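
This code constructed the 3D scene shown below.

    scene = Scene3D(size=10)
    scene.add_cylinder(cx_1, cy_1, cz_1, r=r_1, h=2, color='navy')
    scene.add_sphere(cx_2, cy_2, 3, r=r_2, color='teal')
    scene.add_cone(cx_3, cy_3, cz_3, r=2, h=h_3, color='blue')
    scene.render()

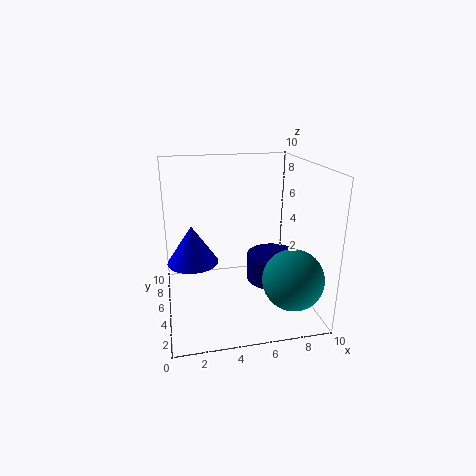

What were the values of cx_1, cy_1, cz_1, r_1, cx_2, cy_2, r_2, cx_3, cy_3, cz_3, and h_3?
cx_1 = 8
cy_1 = 6
cz_1 = 1
r_1 = 2
cx_2 = 8
cy_2 = 2
r_2 = 2
cx_3 = 2
cy_3 = 8
cz_3 = 2
h_3 = 3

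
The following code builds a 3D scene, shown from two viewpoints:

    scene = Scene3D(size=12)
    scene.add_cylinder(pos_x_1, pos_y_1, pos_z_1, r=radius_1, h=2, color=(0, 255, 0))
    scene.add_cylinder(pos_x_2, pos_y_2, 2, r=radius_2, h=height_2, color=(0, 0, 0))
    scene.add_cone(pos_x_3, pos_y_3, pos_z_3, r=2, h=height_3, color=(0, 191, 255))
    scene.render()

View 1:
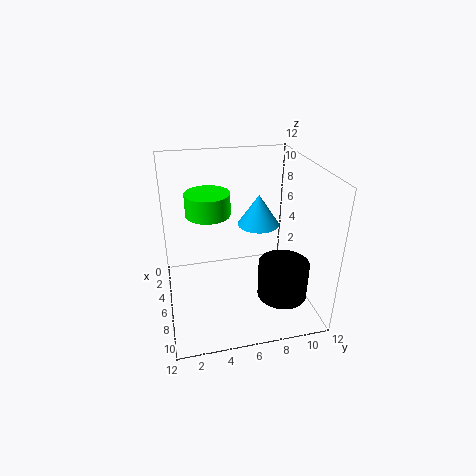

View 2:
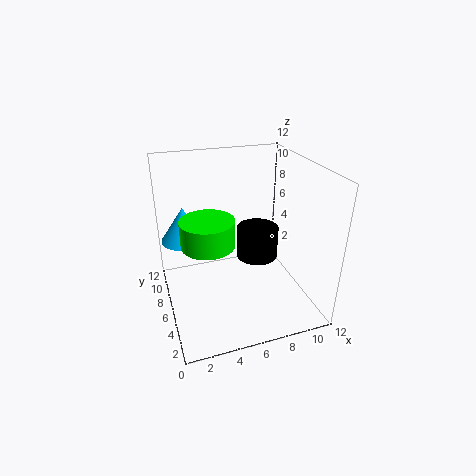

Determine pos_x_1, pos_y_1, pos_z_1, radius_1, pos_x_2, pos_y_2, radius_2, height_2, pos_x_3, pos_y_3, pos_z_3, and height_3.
pos_x_1 = 3
pos_y_1 = 4
pos_z_1 = 7
radius_1 = 2
pos_x_2 = 9
pos_y_2 = 9
radius_2 = 2
height_2 = 3
pos_x_3 = 2
pos_y_3 = 9
pos_z_3 = 5
height_3 = 3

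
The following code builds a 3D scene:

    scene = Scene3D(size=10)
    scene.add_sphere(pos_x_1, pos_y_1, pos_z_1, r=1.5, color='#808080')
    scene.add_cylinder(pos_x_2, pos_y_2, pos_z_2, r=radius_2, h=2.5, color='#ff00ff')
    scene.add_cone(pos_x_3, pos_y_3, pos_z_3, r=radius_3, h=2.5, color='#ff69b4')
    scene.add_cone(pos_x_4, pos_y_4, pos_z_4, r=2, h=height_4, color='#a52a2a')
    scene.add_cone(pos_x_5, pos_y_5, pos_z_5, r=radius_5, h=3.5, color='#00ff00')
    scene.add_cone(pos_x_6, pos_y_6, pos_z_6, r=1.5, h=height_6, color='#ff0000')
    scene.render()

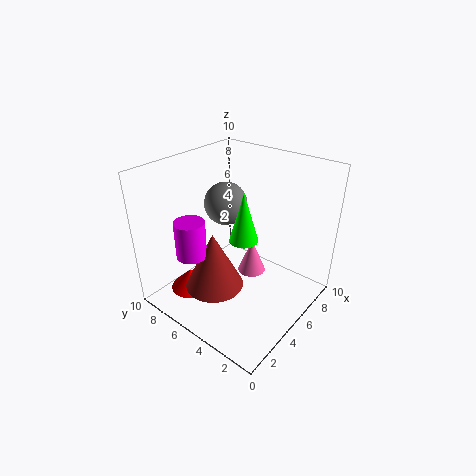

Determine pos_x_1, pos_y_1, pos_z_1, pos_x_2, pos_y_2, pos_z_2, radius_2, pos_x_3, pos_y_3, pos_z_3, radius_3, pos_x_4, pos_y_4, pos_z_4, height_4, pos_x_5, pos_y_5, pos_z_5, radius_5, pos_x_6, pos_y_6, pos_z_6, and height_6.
pos_x_1 = 5.5, pos_y_1 = 6.5, pos_z_1 = 7, pos_x_2 = 2, pos_y_2 = 6.5, pos_z_2 = 4.5, radius_2 = 1, pos_x_3 = 6, pos_y_3 = 4.5, pos_z_3 = 2, radius_3 = 1, pos_x_4 = 3, pos_y_4 = 5.5, pos_z_4 = 2, height_4 = 4, pos_x_5 = 5, pos_y_5 = 4.5, pos_z_5 = 5, radius_5 = 1, pos_x_6 = 3, pos_y_6 = 8, pos_z_6 = 0.5, height_6 = 1.5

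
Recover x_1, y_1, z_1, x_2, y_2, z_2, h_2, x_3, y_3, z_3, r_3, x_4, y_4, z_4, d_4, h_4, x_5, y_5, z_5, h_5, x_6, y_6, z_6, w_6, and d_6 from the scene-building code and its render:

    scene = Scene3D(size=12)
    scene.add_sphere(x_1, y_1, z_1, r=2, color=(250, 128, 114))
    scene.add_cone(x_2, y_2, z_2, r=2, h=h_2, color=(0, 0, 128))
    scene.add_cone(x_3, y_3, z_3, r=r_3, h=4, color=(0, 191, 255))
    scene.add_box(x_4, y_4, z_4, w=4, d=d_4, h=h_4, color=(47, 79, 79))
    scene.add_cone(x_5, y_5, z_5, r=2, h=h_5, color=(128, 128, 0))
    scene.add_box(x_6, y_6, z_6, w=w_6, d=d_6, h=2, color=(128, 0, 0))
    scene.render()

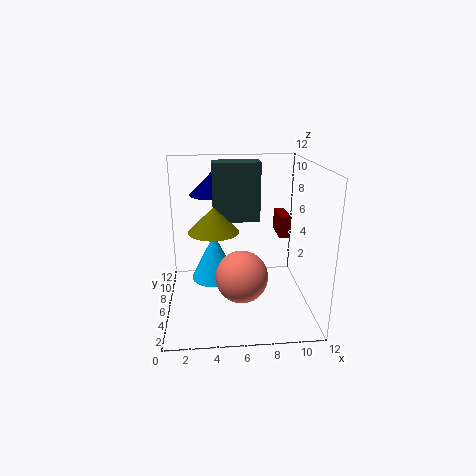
x_1 = 6
y_1 = 3
z_1 = 4
x_2 = 4
y_2 = 9
z_2 = 9
h_2 = 2
x_3 = 4
y_3 = 7
z_3 = 2
r_3 = 2
x_4 = 4
y_4 = 7
z_4 = 7
d_4 = 2
h_4 = 5
x_5 = 4
y_5 = 5
z_5 = 7
h_5 = 2
x_6 = 10
y_6 = 8
z_6 = 5
w_6 = 1
d_6 = 3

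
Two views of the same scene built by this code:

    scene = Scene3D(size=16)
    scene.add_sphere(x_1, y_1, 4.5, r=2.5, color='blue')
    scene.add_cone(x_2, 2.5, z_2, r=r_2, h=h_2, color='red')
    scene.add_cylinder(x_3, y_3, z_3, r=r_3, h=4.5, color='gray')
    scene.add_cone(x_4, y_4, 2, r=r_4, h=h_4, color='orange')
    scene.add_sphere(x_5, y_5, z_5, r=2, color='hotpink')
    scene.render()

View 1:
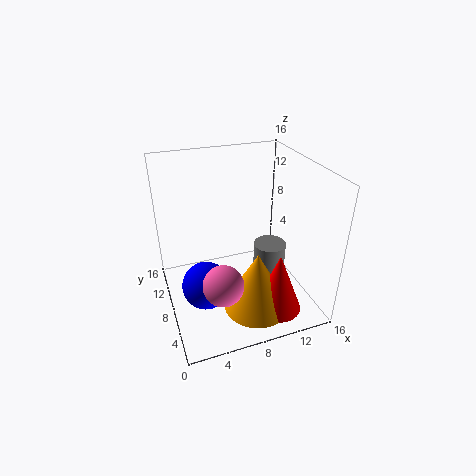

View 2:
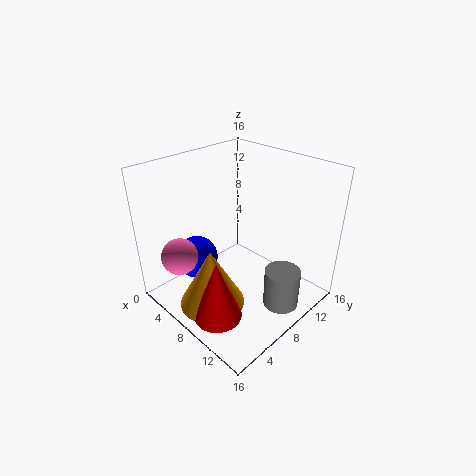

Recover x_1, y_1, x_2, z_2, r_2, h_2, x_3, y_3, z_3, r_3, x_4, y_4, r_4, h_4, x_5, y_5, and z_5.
x_1 = 3.5; y_1 = 5.5; x_2 = 10.5; z_2 = 2; r_2 = 2.5; h_2 = 6.5; x_3 = 13; y_3 = 10; z_3 = 0.5; r_3 = 2; x_4 = 8.5; y_4 = 3.5; r_4 = 3.5; h_4 = 6.5; x_5 = 4.5; y_5 = 2.5; z_5 = 6.5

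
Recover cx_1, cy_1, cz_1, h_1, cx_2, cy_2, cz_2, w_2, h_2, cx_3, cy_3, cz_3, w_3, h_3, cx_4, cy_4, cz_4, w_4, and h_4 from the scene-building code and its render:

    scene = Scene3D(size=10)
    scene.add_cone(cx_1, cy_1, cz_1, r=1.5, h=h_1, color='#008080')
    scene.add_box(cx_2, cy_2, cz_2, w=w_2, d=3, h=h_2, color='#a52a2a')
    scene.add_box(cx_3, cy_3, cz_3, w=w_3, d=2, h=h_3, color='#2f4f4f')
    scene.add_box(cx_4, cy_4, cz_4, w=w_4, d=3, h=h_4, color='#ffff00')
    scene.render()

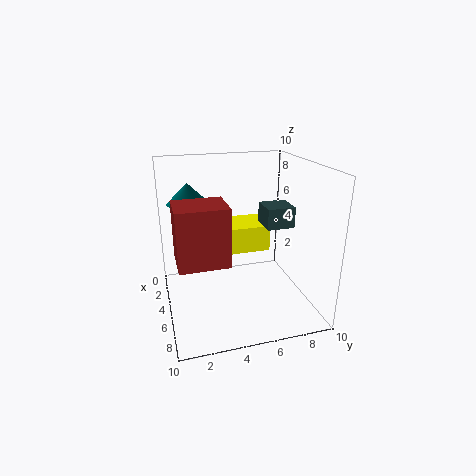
cx_1 = 2.5; cy_1 = 2; cz_1 = 7; h_1 = 1.5; cx_2 = 6.5; cy_2 = 0.5; cz_2 = 5; w_2 = 2.5; h_2 = 3.5; cx_3 = 3.5; cy_3 = 7; cz_3 = 5.5; w_3 = 2; h_3 = 1.5; cx_4 = 0.5; cy_4 = 5; cz_4 = 3; w_4 = 3; h_4 = 2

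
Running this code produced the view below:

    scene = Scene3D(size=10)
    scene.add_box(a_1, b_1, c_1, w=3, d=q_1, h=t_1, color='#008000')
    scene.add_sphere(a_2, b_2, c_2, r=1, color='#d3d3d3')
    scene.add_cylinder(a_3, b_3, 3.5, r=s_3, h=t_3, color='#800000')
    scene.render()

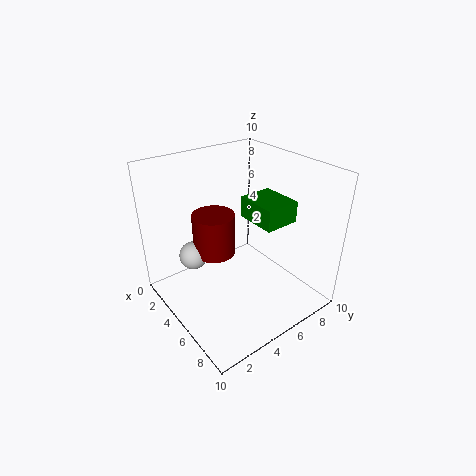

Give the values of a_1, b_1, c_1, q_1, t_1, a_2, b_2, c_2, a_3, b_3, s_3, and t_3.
a_1 = 4
b_1 = 6
c_1 = 6
q_1 = 2.5
t_1 = 1.5
a_2 = 3
b_2 = 2.5
c_2 = 3.5
a_3 = 3.5
b_3 = 4
s_3 = 1.5
t_3 = 3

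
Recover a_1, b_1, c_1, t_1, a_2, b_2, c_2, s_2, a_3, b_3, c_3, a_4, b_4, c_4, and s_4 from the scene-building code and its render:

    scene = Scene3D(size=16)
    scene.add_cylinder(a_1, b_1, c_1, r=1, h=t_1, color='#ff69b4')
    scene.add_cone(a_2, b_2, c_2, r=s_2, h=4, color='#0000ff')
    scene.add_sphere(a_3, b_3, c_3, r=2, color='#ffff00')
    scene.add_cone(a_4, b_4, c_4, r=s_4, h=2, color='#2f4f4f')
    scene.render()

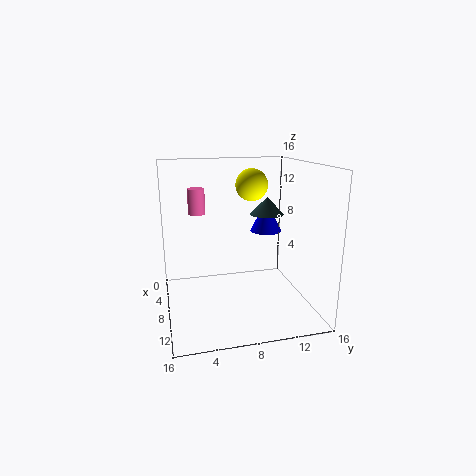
a_1 = 4; b_1 = 4; c_1 = 10; t_1 = 3; a_2 = 3; b_2 = 13; c_2 = 7; s_2 = 2; a_3 = 3; b_3 = 11; c_3 = 13; a_4 = 6; b_4 = 12; c_4 = 10; s_4 = 2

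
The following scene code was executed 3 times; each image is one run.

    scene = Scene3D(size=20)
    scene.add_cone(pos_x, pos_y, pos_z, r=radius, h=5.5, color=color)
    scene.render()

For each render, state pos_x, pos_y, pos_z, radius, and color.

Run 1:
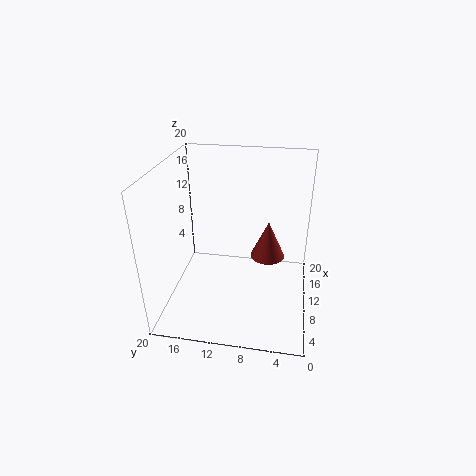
pos_x = 12.5, pos_y = 6, pos_z = 6, radius = 2.5, color = 'brown'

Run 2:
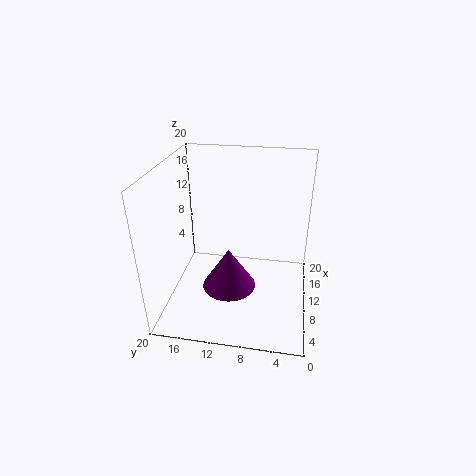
pos_x = 6, pos_y = 10.5, pos_z = 5, radius = 3.5, color = 'purple'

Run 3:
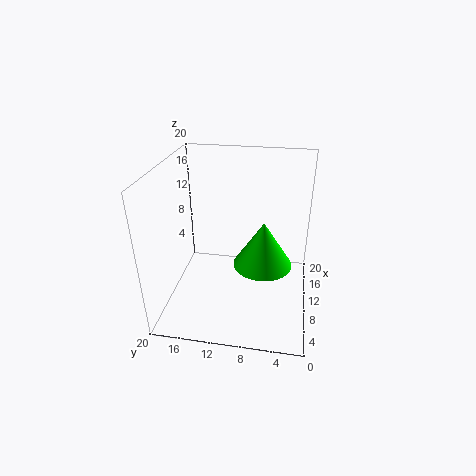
pos_x = 4.5, pos_y = 6, pos_z = 10, radius = 3.5, color = 'lime'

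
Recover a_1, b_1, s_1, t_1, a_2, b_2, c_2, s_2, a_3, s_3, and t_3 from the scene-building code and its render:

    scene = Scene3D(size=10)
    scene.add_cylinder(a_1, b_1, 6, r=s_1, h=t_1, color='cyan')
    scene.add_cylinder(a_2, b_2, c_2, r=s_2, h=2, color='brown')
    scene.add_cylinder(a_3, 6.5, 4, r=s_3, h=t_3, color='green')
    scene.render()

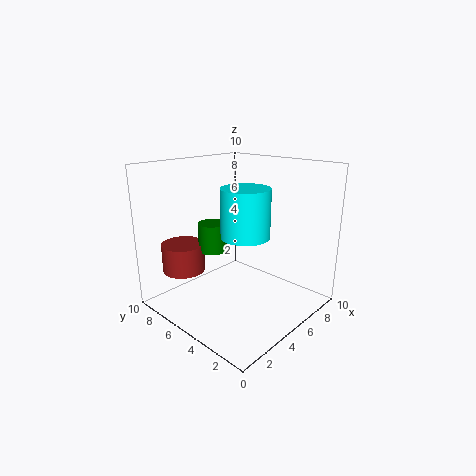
a_1 = 3.5
b_1 = 3
s_1 = 1.5
t_1 = 3
a_2 = 2.5
b_2 = 8
c_2 = 2.5
s_2 = 1.5
a_3 = 4
s_3 = 1
t_3 = 2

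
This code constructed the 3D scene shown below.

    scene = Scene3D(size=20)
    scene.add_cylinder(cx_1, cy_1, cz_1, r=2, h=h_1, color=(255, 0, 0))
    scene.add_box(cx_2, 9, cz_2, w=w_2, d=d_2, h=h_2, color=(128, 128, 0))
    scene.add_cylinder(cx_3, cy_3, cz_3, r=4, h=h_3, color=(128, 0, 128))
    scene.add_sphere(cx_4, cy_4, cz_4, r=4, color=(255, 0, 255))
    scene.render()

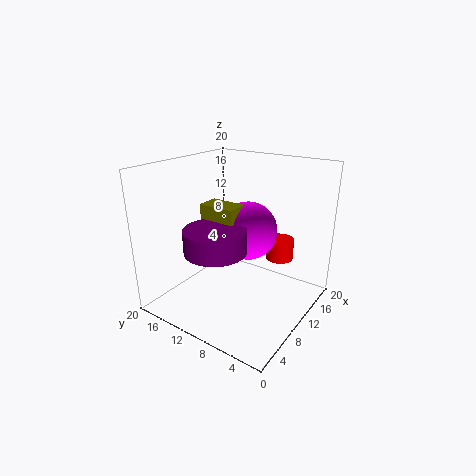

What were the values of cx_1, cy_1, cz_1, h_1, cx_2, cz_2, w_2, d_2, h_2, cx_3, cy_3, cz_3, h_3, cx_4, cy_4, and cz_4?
cx_1 = 15; cy_1 = 6; cz_1 = 6; h_1 = 3; cx_2 = 7; cz_2 = 9; w_2 = 3; d_2 = 5; h_2 = 6; cx_3 = 5; cy_3 = 10; cz_3 = 10; h_3 = 3; cx_4 = 11; cy_4 = 9; cz_4 = 11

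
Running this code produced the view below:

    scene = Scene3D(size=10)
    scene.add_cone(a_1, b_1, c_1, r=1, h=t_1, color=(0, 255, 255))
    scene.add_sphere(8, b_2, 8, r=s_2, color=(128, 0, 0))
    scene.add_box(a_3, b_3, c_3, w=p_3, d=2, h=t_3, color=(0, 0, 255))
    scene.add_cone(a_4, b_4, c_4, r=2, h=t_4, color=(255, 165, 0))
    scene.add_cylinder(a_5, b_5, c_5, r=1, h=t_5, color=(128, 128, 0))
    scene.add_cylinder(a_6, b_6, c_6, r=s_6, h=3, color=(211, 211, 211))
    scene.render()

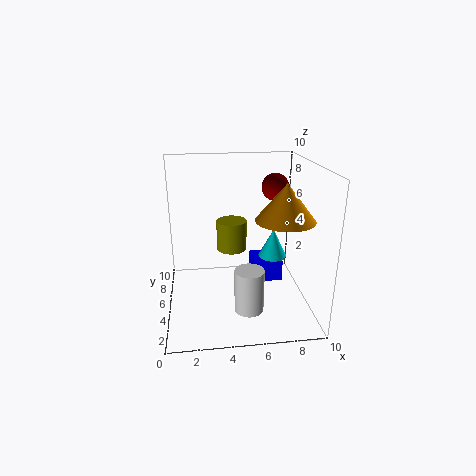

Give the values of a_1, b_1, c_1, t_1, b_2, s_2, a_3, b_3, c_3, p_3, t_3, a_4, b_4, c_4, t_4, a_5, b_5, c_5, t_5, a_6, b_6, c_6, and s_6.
a_1 = 7.5; b_1 = 5; c_1 = 3.5; t_1 = 2; b_2 = 7; s_2 = 1; a_3 = 6; b_3 = 4; c_3 = 2; p_3 = 2; t_3 = 1.5; a_4 = 8; b_4 = 4; c_4 = 6.5; t_4 = 2.5; a_5 = 4.5; b_5 = 4.5; c_5 = 4.5; t_5 = 2; a_6 = 5.5; b_6 = 3; c_6 = 0.5; s_6 = 1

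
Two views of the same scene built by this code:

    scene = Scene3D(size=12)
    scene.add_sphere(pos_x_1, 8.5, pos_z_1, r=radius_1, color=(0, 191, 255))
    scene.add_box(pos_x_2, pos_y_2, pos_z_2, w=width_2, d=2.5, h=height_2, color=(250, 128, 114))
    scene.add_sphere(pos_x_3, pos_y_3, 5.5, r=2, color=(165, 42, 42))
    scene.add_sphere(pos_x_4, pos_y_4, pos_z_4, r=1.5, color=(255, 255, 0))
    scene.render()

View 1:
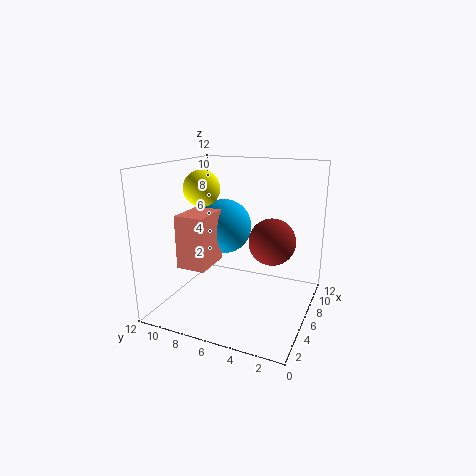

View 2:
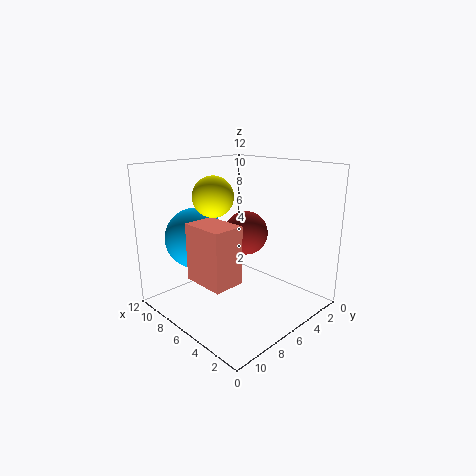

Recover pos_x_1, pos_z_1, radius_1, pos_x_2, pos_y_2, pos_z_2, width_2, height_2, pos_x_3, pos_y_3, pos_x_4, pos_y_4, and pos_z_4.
pos_x_1 = 8.5, pos_z_1 = 6, radius_1 = 2.5, pos_x_2 = 3.5, pos_y_2 = 8, pos_z_2 = 3.5, width_2 = 3.5, height_2 = 4.5, pos_x_3 = 7.5, pos_y_3 = 3.5, pos_x_4 = 5.5, pos_y_4 = 9, pos_z_4 = 10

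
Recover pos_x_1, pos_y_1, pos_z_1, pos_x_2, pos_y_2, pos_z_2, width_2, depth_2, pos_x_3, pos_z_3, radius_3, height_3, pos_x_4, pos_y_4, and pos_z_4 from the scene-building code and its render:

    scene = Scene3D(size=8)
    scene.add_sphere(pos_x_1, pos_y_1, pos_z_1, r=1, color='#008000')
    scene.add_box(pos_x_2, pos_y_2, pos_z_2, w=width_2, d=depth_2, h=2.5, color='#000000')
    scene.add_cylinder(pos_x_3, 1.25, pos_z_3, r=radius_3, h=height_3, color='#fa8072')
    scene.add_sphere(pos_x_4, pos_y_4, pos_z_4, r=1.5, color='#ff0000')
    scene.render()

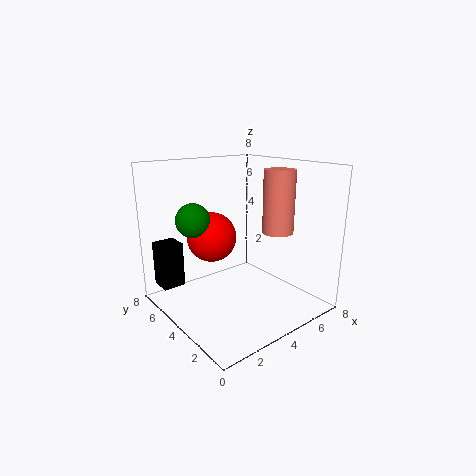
pos_x_1 = 2.5; pos_y_1 = 6.25; pos_z_1 = 4.75; pos_x_2 = 0.25; pos_y_2 = 5.75; pos_z_2 = 1.25; width_2 = 1.25; depth_2 = 1.25; pos_x_3 = 4.25; pos_z_3 = 5; radius_3 = 0.75; height_3 = 3; pos_x_4 = 3.75; pos_y_4 = 6.25; pos_z_4 = 3.5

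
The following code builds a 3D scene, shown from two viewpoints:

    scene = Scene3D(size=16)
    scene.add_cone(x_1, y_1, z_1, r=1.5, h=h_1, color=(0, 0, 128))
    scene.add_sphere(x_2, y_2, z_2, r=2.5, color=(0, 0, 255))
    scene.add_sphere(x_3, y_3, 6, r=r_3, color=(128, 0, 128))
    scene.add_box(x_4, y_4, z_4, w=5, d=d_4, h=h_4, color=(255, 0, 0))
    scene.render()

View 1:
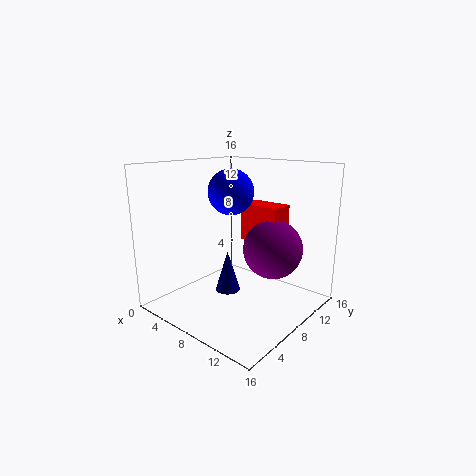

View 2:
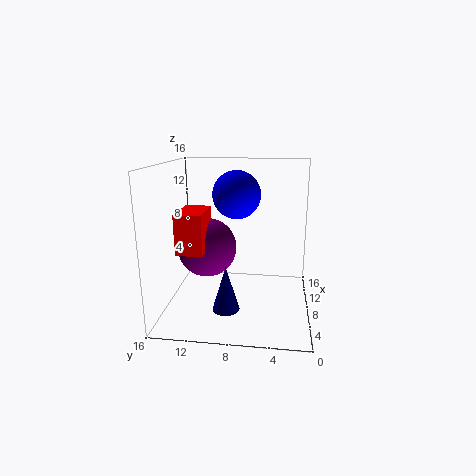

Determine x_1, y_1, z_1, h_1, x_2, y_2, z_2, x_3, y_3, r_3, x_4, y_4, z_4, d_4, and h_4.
x_1 = 5.5; y_1 = 9; z_1 = 0.5; h_1 = 5; x_2 = 7; y_2 = 8; z_2 = 13; x_3 = 10; y_3 = 12; r_3 = 3.5; x_4 = 5.5; y_4 = 11.5; z_4 = 6.5; d_4 = 3; h_4 = 4.5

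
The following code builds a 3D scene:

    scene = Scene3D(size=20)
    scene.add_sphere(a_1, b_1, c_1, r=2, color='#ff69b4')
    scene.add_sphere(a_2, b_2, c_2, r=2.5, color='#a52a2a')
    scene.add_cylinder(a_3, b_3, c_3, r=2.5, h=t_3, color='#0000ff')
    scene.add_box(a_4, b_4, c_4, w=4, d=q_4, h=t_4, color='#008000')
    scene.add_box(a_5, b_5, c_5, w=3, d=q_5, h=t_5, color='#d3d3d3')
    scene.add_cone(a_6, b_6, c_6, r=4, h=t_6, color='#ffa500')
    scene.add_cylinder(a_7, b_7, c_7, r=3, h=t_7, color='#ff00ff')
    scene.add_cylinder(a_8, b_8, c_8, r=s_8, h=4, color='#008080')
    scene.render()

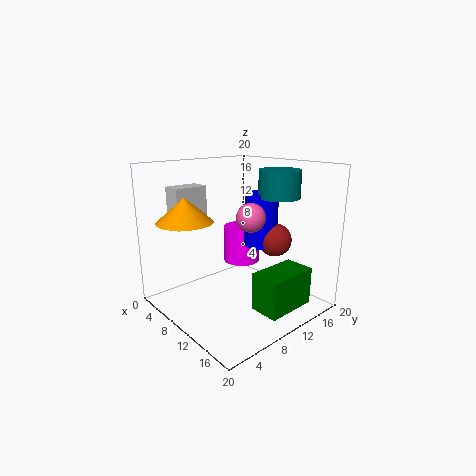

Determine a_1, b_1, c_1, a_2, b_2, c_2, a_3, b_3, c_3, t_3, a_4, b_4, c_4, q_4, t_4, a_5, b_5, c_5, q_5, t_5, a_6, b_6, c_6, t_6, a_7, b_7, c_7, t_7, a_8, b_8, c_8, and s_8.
a_1 = 11.5
b_1 = 11
c_1 = 13
a_2 = 11
b_2 = 16.5
c_2 = 8.5
a_3 = 9
b_3 = 15.5
c_3 = 7.5
t_3 = 8
a_4 = 15
b_4 = 8
c_4 = 2
q_4 = 7
t_4 = 5
a_5 = 0.5
b_5 = 4.5
c_5 = 10.5
q_5 = 5
t_5 = 6
a_6 = 4.5
b_6 = 5
c_6 = 12
t_6 = 3.5
a_7 = 3.5
b_7 = 16.5
c_7 = 3
t_7 = 6
a_8 = 11.5
b_8 = 16.5
c_8 = 15
s_8 = 3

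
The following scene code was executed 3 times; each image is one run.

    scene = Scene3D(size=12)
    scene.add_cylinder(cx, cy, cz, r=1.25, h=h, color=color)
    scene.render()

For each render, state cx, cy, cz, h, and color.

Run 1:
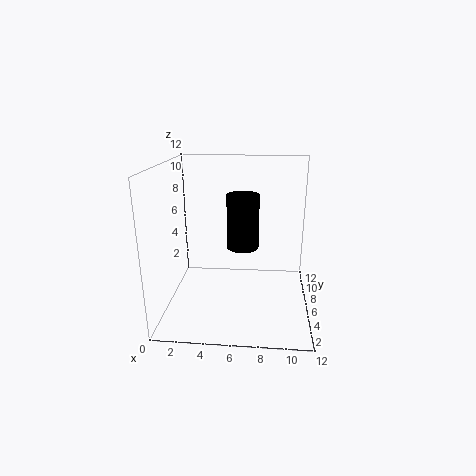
cx = 6.5; cy = 4.75; cz = 5.75; h = 4.25; color = 'black'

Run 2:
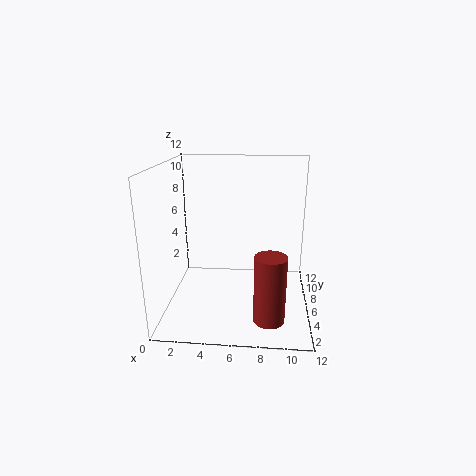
cx = 8.75; cy = 3; cz = 0.25; h = 5.5; color = 'brown'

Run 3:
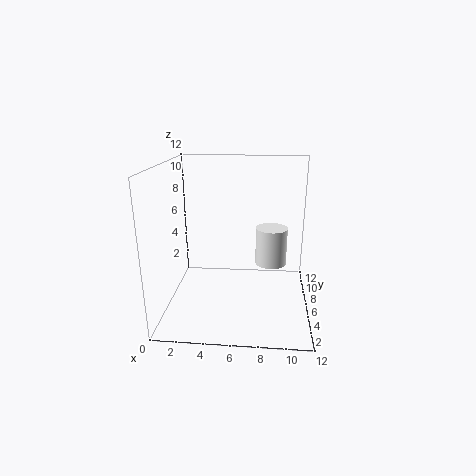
cx = 8.75; cy = 5.25; cz = 4.25; h = 3; color = 'white'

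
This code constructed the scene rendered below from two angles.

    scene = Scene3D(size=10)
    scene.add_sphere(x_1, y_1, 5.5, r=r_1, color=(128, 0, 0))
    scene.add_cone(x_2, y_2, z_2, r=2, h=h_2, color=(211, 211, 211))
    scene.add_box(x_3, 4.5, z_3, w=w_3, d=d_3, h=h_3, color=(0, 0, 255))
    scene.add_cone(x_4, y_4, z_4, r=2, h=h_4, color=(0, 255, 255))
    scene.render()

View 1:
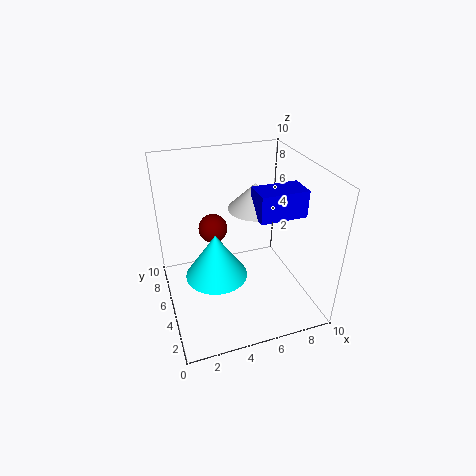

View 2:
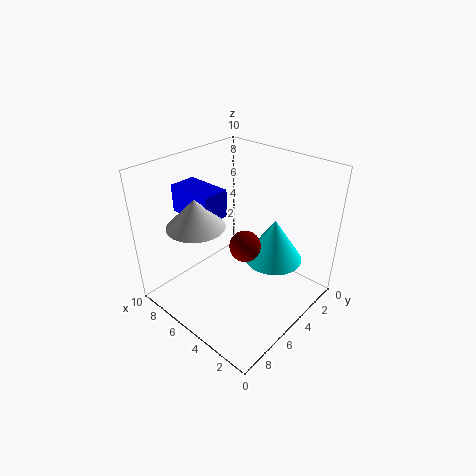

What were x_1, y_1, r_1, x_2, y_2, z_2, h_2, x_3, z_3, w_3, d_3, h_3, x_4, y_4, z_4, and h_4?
x_1 = 3.5, y_1 = 6, r_1 = 1, x_2 = 7, y_2 = 7, z_2 = 6, h_2 = 2, x_3 = 6.5, z_3 = 6, w_3 = 3.5, d_3 = 2, h_3 = 2, x_4 = 3, y_4 = 3.5, z_4 = 3.5, h_4 = 3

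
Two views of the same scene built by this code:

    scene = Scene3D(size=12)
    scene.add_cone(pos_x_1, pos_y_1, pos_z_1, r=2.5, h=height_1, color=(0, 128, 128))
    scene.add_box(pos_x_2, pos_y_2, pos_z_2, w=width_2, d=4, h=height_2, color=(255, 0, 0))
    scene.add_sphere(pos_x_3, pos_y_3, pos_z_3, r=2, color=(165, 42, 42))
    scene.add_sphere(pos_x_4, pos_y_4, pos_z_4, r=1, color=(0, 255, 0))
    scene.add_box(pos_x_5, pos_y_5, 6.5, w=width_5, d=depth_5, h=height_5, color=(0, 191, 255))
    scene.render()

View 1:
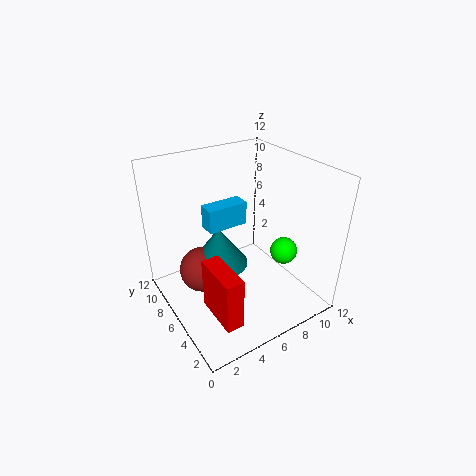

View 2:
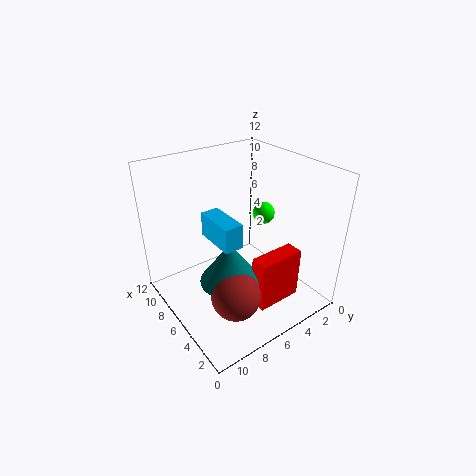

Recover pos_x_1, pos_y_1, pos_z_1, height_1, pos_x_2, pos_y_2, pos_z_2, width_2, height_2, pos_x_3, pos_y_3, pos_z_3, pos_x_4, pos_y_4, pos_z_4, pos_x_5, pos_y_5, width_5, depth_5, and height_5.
pos_x_1 = 5, pos_y_1 = 7.5, pos_z_1 = 3, height_1 = 3.5, pos_x_2 = 2.5, pos_y_2 = 2, pos_z_2 = 0.5, width_2 = 1.5, height_2 = 4.5, pos_x_3 = 3.5, pos_y_3 = 8, pos_z_3 = 2.5, pos_x_4 = 7.5, pos_y_4 = 2, pos_z_4 = 6.5, pos_x_5 = 4, pos_y_5 = 7, width_5 = 3.5, depth_5 = 1.5, height_5 = 2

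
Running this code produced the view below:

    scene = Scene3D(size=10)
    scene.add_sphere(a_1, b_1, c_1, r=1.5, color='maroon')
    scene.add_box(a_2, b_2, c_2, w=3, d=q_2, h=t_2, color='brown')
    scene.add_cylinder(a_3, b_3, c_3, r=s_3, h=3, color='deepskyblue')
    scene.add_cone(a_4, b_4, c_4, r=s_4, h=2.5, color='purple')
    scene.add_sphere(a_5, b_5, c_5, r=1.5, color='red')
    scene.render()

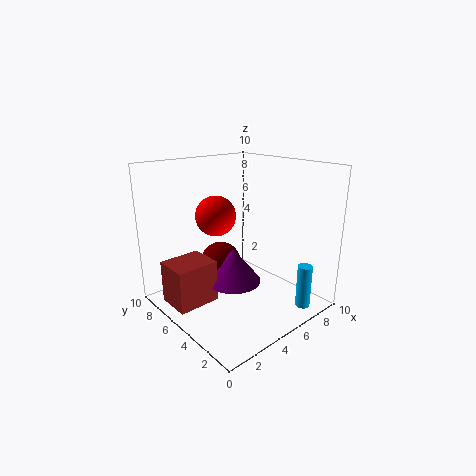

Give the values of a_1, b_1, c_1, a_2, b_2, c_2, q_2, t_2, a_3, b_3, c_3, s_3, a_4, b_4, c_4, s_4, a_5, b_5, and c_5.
a_1 = 5; b_1 = 7; c_1 = 2.5; a_2 = 0.5; b_2 = 5.5; c_2 = 0.5; q_2 = 2.5; t_2 = 3; a_3 = 7.5; b_3 = 1; c_3 = 0.5; s_3 = 0.5; a_4 = 5; b_4 = 5.5; c_4 = 1.5; s_4 = 2; a_5 = 5; b_5 = 7.5; c_5 = 6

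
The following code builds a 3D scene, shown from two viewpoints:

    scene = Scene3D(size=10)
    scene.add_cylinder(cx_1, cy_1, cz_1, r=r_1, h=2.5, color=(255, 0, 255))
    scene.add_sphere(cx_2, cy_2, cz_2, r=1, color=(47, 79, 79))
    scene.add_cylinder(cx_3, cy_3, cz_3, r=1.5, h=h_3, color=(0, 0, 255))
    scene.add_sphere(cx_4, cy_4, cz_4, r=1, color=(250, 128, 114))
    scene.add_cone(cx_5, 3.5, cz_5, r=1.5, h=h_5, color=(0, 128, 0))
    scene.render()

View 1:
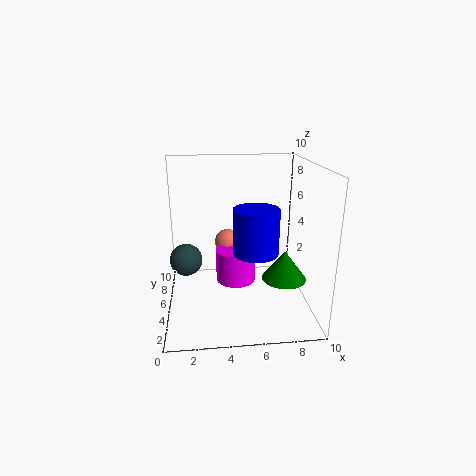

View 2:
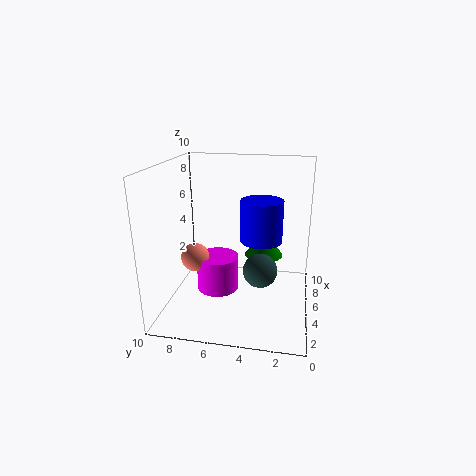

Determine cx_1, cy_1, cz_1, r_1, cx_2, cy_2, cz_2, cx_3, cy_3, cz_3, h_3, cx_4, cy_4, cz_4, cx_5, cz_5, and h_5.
cx_1 = 5, cy_1 = 6.5, cz_1 = 1, r_1 = 1.5, cx_2 = 1.5, cy_2 = 3, cz_2 = 4.5, cx_3 = 6, cy_3 = 3.5, cz_3 = 4.5, h_3 = 3, cx_4 = 4.5, cy_4 = 8, cz_4 = 3.5, cx_5 = 8, cz_5 = 2.5, h_5 = 2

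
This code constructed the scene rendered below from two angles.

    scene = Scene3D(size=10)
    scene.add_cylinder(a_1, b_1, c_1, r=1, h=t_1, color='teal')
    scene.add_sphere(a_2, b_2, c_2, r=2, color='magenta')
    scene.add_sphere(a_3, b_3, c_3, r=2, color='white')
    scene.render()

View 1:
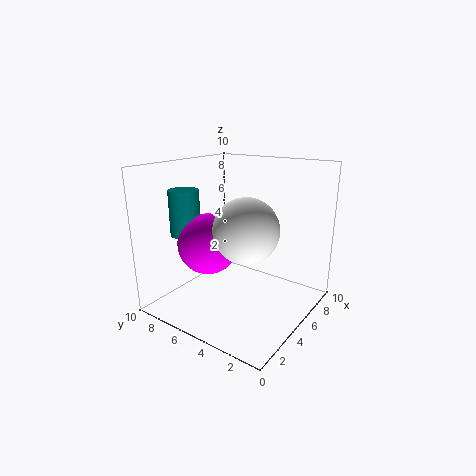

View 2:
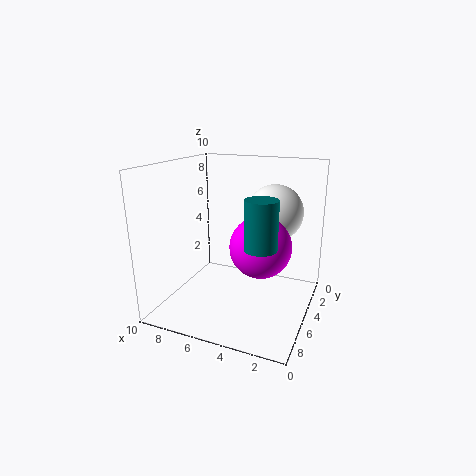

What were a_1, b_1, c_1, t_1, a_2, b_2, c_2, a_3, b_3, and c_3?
a_1 = 2.5
b_1 = 7.5
c_1 = 5.5
t_1 = 3
a_2 = 3
b_2 = 6
c_2 = 5
a_3 = 3
b_3 = 3
c_3 = 6.5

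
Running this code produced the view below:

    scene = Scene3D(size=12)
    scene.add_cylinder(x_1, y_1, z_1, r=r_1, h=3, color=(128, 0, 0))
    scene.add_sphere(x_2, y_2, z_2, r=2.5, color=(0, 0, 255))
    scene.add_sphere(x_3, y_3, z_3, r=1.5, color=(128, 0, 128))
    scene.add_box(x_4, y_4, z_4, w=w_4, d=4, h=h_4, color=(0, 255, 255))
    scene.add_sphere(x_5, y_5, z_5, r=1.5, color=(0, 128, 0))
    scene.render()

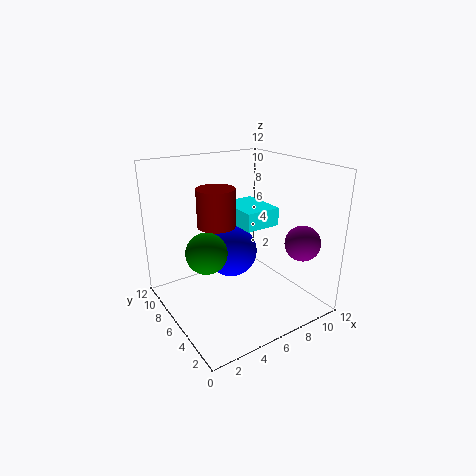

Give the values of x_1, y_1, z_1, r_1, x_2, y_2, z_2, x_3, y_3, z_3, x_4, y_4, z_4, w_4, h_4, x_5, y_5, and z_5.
x_1 = 4; y_1 = 6; z_1 = 7.5; r_1 = 1.5; x_2 = 7.5; y_2 = 9.5; z_2 = 3; x_3 = 10.5; y_3 = 3; z_3 = 5.5; x_4 = 6; y_4 = 4.5; z_4 = 7; w_4 = 3; h_4 = 1.5; x_5 = 2; y_5 = 4; z_5 = 6.5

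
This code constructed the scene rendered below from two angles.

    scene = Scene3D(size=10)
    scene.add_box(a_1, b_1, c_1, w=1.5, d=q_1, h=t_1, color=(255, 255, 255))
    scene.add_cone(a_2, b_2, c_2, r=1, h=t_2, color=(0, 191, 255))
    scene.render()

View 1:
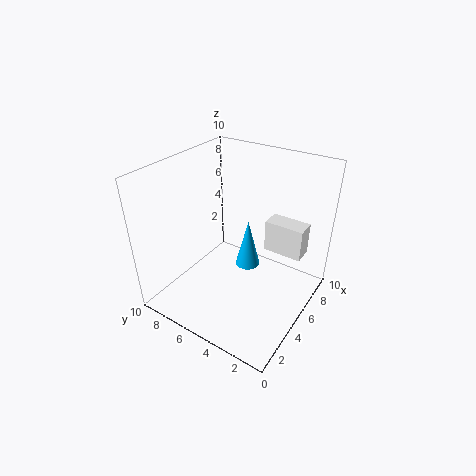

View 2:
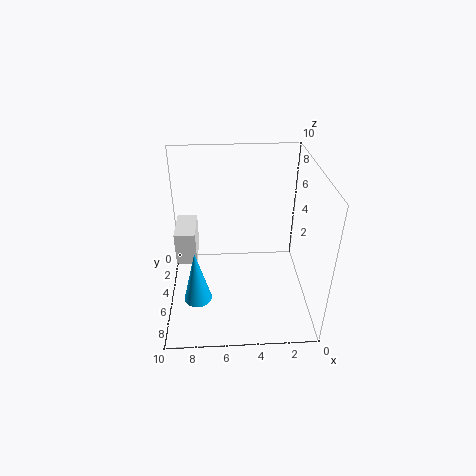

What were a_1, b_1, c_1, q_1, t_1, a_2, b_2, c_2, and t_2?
a_1 = 8; b_1 = 1.5; c_1 = 2.5; q_1 = 3; t_1 = 2.5; a_2 = 8; b_2 = 6; c_2 = 0.5; t_2 = 4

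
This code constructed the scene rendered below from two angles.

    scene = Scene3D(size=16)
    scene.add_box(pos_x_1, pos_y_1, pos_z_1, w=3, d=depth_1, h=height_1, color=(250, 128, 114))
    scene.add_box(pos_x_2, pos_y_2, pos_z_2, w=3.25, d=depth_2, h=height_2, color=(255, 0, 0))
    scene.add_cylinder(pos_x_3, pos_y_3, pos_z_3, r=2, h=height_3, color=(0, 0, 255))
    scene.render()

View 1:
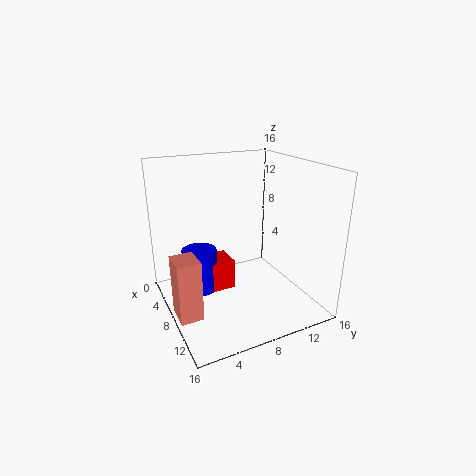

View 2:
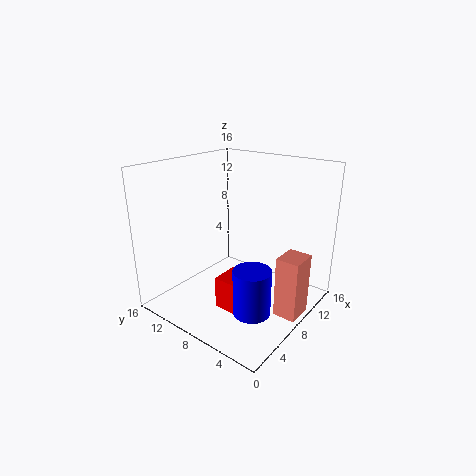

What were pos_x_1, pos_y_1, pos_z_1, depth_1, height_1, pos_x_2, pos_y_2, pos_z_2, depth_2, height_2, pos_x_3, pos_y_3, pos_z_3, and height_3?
pos_x_1 = 7.5; pos_y_1 = 0.25; pos_z_1 = 0.5; depth_1 = 2.5; height_1 = 6.75; pos_x_2 = 4; pos_y_2 = 4.75; pos_z_2 = 1.25; depth_2 = 3.25; height_2 = 3.5; pos_x_3 = 5.5; pos_y_3 = 4.25; pos_z_3 = 1.25; height_3 = 5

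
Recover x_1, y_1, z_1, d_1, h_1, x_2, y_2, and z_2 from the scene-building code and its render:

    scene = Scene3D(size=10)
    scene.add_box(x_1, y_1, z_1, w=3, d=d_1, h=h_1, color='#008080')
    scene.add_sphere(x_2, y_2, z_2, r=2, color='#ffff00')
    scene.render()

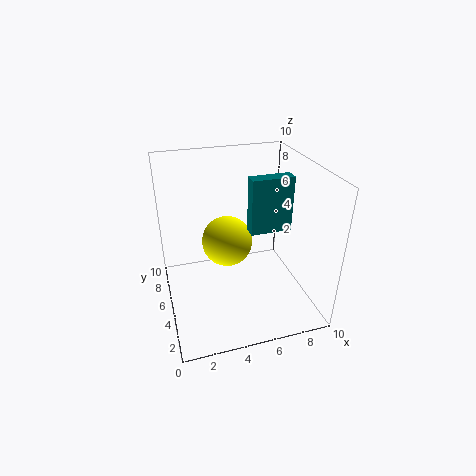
x_1 = 6, y_1 = 5, z_1 = 5, d_1 = 1, h_1 = 4, x_2 = 5, y_2 = 8, z_2 = 3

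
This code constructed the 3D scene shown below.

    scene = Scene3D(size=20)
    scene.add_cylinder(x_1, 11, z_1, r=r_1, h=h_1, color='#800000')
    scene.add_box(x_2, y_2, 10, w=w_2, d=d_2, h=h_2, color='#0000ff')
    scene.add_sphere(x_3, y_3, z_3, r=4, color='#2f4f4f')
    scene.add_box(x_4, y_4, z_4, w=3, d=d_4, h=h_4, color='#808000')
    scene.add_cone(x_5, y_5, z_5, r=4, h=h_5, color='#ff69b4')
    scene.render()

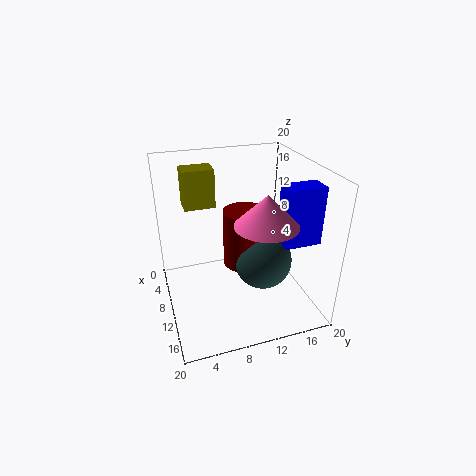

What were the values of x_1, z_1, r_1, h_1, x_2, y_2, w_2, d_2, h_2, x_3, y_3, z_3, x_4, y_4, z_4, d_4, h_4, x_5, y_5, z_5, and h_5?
x_1 = 10, z_1 = 6, r_1 = 3, h_1 = 8, x_2 = 12, y_2 = 15, w_2 = 3, d_2 = 5, h_2 = 8, x_3 = 12, y_3 = 13, z_3 = 7, x_4 = 7, y_4 = 3, z_4 = 15, d_4 = 4, h_4 = 5, x_5 = 15, y_5 = 12, z_5 = 14, h_5 = 4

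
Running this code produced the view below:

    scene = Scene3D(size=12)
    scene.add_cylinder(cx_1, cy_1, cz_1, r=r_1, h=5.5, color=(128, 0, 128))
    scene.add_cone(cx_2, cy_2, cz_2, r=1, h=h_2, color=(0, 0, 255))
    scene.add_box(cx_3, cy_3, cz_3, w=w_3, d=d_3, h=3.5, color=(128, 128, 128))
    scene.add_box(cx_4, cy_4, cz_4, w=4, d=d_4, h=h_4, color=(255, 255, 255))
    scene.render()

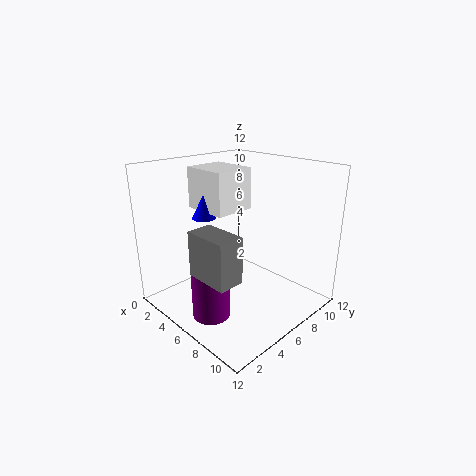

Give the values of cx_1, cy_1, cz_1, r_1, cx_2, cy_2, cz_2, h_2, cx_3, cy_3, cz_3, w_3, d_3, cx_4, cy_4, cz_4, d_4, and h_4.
cx_1 = 6.5; cy_1 = 2.5; cz_1 = 0.5; r_1 = 1.5; cx_2 = 3.5; cy_2 = 4.5; cz_2 = 7.5; h_2 = 2; cx_3 = 6; cy_3 = 1; cz_3 = 4.5; w_3 = 3.5; d_3 = 2; cx_4 = 1.5; cy_4 = 4.5; cz_4 = 8; d_4 = 3.5; h_4 = 3.5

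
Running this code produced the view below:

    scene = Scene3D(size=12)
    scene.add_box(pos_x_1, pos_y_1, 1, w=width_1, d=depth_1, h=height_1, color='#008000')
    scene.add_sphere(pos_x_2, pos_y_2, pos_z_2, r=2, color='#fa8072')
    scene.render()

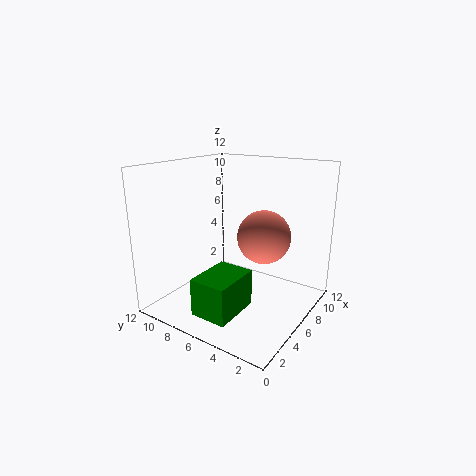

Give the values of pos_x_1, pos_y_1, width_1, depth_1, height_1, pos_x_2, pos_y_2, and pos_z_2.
pos_x_1 = 1, pos_y_1 = 4, width_1 = 4, depth_1 = 3, height_1 = 3, pos_x_2 = 5, pos_y_2 = 3, pos_z_2 = 7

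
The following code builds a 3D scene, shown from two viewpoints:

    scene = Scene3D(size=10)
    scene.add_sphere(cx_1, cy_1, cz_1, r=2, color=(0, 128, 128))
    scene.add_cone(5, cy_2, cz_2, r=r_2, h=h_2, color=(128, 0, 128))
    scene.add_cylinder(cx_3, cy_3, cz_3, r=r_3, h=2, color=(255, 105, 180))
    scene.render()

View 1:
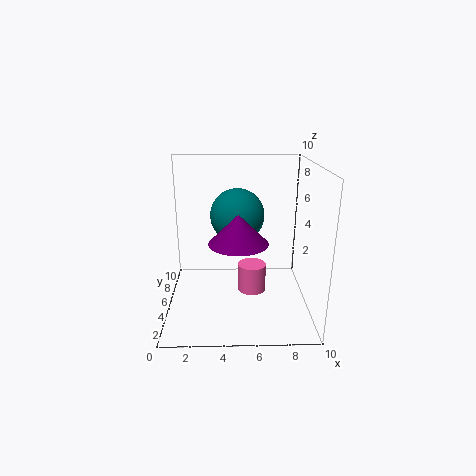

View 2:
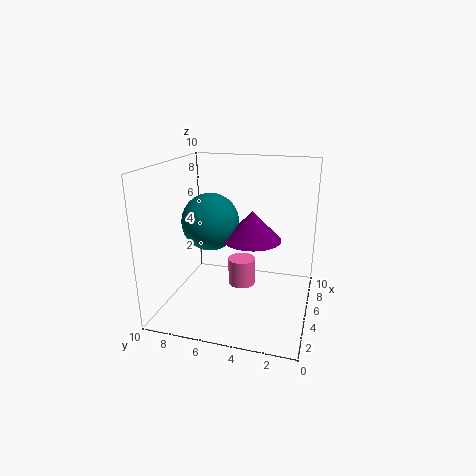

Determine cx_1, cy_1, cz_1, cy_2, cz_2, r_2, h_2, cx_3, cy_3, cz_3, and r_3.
cx_1 = 5; cy_1 = 7; cz_1 = 6; cy_2 = 4; cz_2 = 5; r_2 = 2; h_2 = 2; cx_3 = 6; cy_3 = 5; cz_3 = 1; r_3 = 1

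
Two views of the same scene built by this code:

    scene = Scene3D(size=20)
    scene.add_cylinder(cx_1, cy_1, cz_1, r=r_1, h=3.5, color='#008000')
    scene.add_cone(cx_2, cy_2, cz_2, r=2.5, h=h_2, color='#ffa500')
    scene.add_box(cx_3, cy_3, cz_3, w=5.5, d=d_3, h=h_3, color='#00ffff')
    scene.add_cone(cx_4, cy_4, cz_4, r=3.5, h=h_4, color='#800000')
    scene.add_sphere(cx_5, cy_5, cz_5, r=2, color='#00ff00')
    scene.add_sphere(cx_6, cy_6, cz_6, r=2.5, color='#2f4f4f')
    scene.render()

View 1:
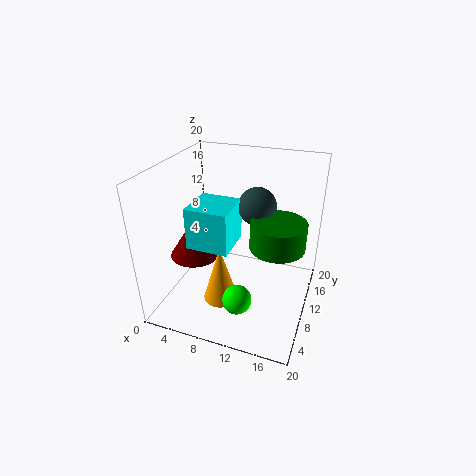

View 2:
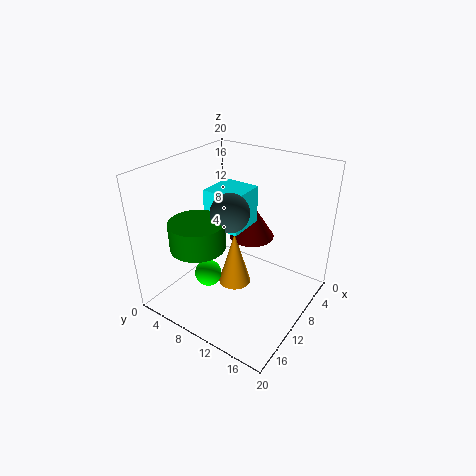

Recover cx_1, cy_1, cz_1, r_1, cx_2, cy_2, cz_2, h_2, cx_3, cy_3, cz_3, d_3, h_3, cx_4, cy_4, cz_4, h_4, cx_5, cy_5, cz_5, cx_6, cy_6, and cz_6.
cx_1 = 16; cy_1 = 8; cz_1 = 11; r_1 = 3.5; cx_2 = 8; cy_2 = 8; cz_2 = 0.5; h_2 = 8.5; cx_3 = 5; cy_3 = 4.5; cz_3 = 10.5; d_3 = 5.5; h_3 = 5.5; cx_4 = 4; cy_4 = 8.5; cz_4 = 7; h_4 = 5.5; cx_5 = 11.5; cy_5 = 5.5; cz_5 = 3; cx_6 = 12.5; cy_6 = 10.5; cz_6 = 15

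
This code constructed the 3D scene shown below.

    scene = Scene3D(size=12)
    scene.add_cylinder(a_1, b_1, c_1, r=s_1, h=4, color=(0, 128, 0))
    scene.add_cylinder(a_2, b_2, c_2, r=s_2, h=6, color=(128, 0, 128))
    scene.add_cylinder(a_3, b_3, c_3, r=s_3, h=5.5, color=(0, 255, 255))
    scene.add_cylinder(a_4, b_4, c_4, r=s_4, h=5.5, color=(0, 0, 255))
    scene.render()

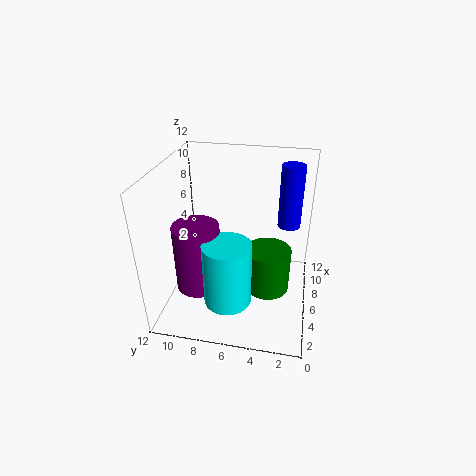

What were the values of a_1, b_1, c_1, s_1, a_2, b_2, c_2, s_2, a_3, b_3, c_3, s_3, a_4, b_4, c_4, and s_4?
a_1 = 7; b_1 = 3.5; c_1 = 0.5; s_1 = 2; a_2 = 5.5; b_2 = 9.5; c_2 = 1; s_2 = 2; a_3 = 4; b_3 = 6.5; c_3 = 1; s_3 = 2; a_4 = 9; b_4 = 2; c_4 = 6; s_4 = 1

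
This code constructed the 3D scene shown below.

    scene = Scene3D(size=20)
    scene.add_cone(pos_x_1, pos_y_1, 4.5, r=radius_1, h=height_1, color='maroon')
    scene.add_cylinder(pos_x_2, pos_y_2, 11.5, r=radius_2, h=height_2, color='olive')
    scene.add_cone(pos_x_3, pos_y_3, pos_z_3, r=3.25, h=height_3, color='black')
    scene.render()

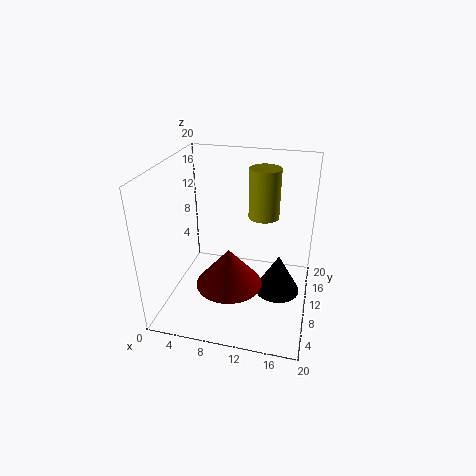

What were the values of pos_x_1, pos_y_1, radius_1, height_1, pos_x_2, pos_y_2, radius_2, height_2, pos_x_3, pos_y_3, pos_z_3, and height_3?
pos_x_1 = 9.5; pos_y_1 = 7; radius_1 = 4.5; height_1 = 5.25; pos_x_2 = 12.75; pos_y_2 = 14.5; radius_2 = 2.25; height_2 = 7.25; pos_x_3 = 15.75; pos_y_3 = 11; pos_z_3 = 1.5; height_3 = 5.75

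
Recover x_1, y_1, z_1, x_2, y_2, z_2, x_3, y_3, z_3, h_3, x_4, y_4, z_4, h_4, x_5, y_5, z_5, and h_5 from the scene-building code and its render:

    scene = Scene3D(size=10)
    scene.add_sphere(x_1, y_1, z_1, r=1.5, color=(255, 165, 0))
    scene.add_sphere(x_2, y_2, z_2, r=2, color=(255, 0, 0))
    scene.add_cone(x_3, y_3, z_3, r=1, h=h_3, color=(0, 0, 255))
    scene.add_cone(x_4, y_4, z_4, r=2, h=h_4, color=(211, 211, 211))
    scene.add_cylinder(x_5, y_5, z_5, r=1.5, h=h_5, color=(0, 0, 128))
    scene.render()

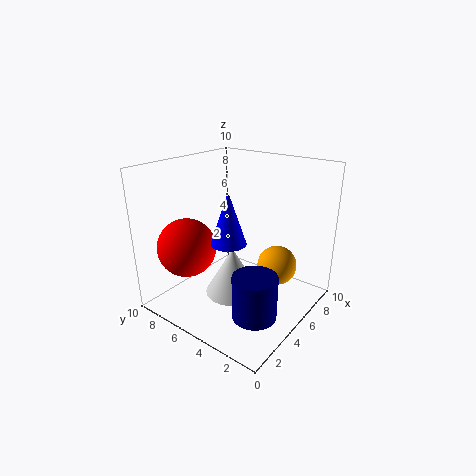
x_1 = 8, y_1 = 3.5, z_1 = 2, x_2 = 2.5, y_2 = 7.5, z_2 = 4.5, x_3 = 1.5, y_3 = 3, z_3 = 6.5, h_3 = 3, x_4 = 5, y_4 = 5.5, z_4 = 0.5, h_4 = 3.5, x_5 = 3.5, y_5 = 2.5, z_5 = 0.5, h_5 = 3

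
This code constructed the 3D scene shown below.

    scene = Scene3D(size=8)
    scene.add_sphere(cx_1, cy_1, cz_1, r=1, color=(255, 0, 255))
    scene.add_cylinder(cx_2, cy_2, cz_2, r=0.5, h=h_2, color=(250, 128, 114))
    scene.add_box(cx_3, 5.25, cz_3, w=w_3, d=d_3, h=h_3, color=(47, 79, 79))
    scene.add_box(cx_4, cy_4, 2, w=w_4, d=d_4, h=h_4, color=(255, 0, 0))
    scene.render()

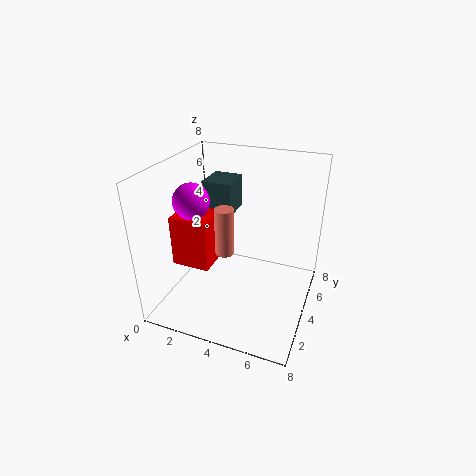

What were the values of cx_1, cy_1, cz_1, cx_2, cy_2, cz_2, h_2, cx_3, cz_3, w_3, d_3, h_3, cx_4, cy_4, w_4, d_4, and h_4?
cx_1 = 1.5, cy_1 = 3.5, cz_1 = 6, cx_2 = 3.75, cy_2 = 2.75, cz_2 = 3.75, h_2 = 2.5, cx_3 = 1.25, cz_3 = 4.5, w_3 = 1.75, d_3 = 2, h_3 = 2, cx_4 = 0.25, cy_4 = 3, w_4 = 2.25, d_4 = 2, h_4 = 3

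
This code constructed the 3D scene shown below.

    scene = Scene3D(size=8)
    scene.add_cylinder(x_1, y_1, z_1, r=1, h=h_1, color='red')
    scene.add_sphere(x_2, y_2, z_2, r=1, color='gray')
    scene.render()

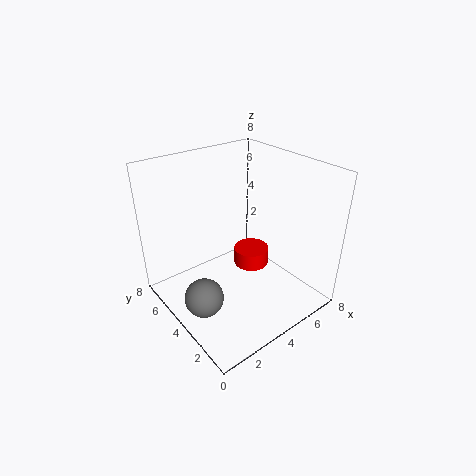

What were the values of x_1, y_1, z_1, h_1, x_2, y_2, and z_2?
x_1 = 5, y_1 = 4, z_1 = 2, h_1 = 1, x_2 = 1, y_2 = 3, z_2 = 2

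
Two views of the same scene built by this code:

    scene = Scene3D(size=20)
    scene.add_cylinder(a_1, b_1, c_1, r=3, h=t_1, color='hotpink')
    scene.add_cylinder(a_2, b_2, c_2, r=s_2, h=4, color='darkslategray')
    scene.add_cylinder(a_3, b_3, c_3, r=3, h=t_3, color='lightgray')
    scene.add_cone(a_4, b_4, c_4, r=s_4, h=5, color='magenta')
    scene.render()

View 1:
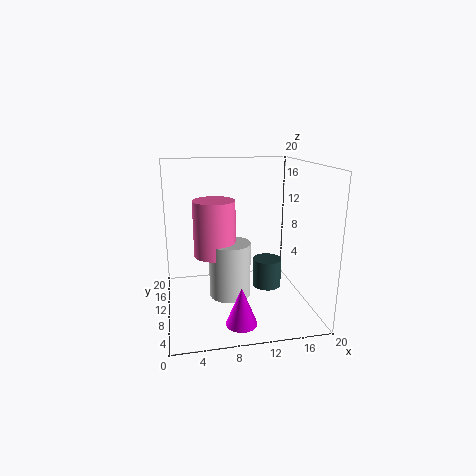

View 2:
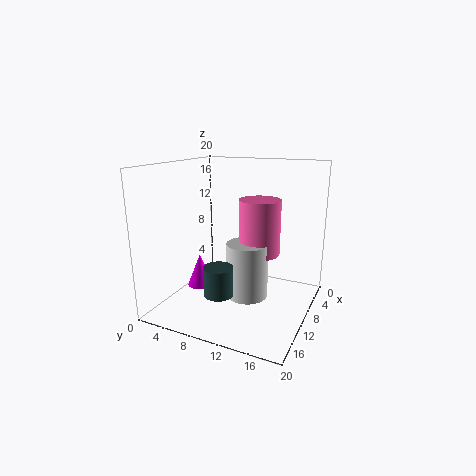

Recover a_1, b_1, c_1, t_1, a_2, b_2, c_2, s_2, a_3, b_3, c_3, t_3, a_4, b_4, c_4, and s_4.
a_1 = 7; b_1 = 12; c_1 = 7; t_1 = 8; a_2 = 14; b_2 = 9; c_2 = 3; s_2 = 2; a_3 = 9; b_3 = 11; c_3 = 1; t_3 = 8; a_4 = 9; b_4 = 3; c_4 = 1; s_4 = 2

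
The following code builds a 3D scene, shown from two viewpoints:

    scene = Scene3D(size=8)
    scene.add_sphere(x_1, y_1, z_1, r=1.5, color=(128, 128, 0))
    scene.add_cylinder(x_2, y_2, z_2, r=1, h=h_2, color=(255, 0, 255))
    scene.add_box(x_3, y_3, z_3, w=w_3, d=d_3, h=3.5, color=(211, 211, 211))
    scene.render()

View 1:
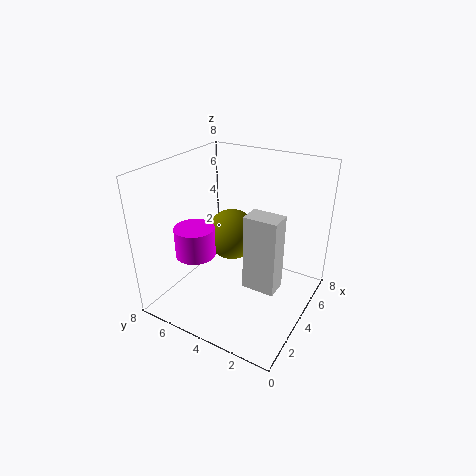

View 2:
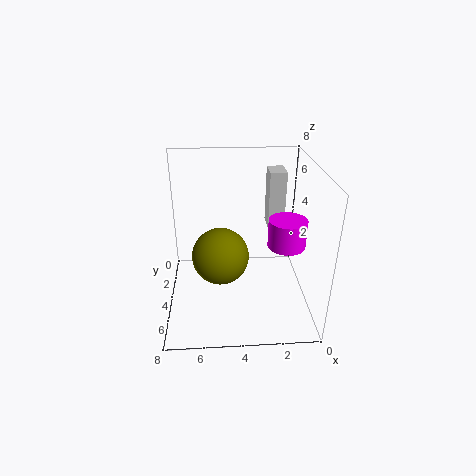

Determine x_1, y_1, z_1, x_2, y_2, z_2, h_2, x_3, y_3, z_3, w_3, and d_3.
x_1 = 5
y_1 = 5
z_1 = 3.5
x_2 = 1.5
y_2 = 5
z_2 = 4
h_2 = 1.5
x_3 = 1
y_3 = 0.5
z_3 = 3.5
w_3 = 1
d_3 = 1.5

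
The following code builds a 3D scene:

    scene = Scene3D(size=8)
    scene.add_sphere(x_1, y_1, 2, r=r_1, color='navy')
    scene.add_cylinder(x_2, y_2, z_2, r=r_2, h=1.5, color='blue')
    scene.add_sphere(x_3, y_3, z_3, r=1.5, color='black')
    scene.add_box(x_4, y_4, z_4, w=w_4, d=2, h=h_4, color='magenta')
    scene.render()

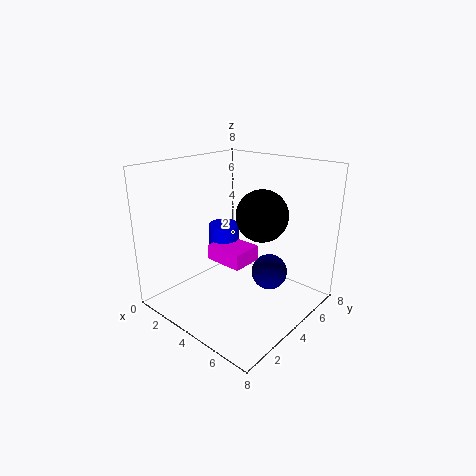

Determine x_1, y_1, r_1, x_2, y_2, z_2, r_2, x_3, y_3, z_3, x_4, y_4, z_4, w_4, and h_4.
x_1 = 5.5; y_1 = 5; r_1 = 1; x_2 = 1; y_2 = 6; z_2 = 2; r_2 = 1; x_3 = 4.5; y_3 = 5.5; z_3 = 5; x_4 = 1; y_4 = 4.5; z_4 = 1.5; w_4 = 2.5; h_4 = 1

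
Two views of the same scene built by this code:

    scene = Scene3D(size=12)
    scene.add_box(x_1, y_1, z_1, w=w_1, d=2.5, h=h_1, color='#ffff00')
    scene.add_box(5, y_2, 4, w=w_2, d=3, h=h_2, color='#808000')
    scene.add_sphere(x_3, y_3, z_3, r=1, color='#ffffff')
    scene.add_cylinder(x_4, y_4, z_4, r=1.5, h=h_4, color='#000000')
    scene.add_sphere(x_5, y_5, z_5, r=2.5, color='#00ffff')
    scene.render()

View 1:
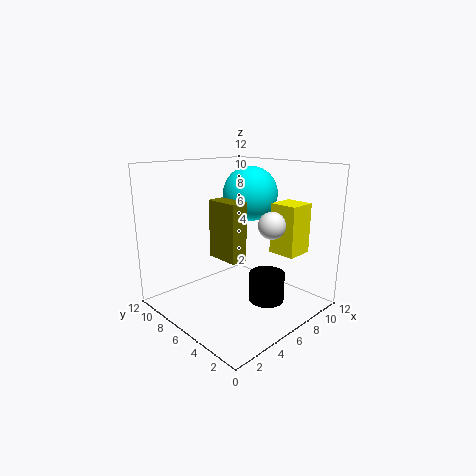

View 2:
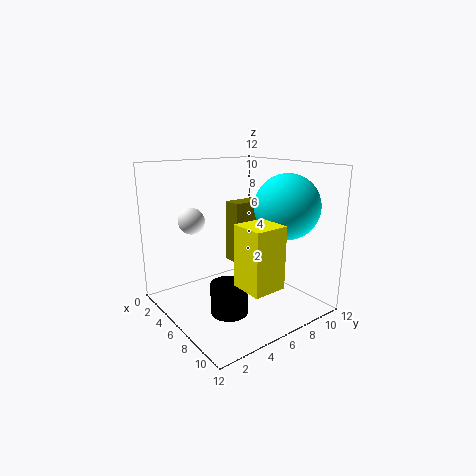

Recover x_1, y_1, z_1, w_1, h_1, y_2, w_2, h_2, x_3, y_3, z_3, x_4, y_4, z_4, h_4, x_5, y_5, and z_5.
x_1 = 9.5
y_1 = 3
z_1 = 4
w_1 = 2.5
h_1 = 4.5
y_2 = 5.5
w_2 = 1.5
h_2 = 5
x_3 = 5.5
y_3 = 2
z_3 = 8
x_4 = 7.5
y_4 = 4
z_4 = 0.5
h_4 = 2.5
x_5 = 9.5
y_5 = 8
z_5 = 9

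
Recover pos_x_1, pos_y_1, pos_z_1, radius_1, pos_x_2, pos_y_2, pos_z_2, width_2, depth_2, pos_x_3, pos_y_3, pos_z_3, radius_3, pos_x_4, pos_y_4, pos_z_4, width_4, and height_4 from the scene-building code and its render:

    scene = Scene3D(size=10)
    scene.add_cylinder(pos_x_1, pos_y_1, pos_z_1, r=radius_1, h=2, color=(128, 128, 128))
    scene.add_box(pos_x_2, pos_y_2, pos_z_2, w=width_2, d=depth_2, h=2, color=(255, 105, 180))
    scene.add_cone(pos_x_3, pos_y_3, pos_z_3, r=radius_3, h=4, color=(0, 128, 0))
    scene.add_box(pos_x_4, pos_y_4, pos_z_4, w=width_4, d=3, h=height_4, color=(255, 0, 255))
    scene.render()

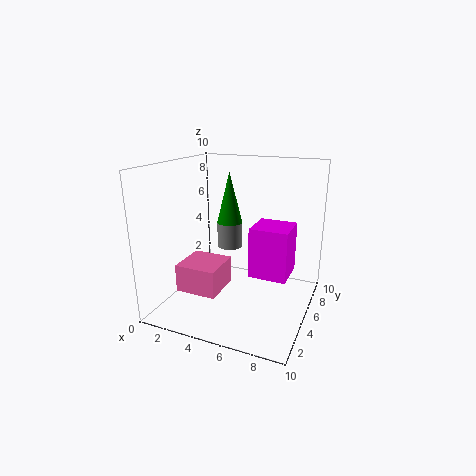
pos_x_1 = 3; pos_y_1 = 8; pos_z_1 = 3; radius_1 = 1; pos_x_2 = 1; pos_y_2 = 3; pos_z_2 = 1; width_2 = 3; depth_2 = 3; pos_x_3 = 3; pos_y_3 = 8; pos_z_3 = 5; radius_3 = 1; pos_x_4 = 5; pos_y_4 = 7; pos_z_4 = 1; width_4 = 3; height_4 = 4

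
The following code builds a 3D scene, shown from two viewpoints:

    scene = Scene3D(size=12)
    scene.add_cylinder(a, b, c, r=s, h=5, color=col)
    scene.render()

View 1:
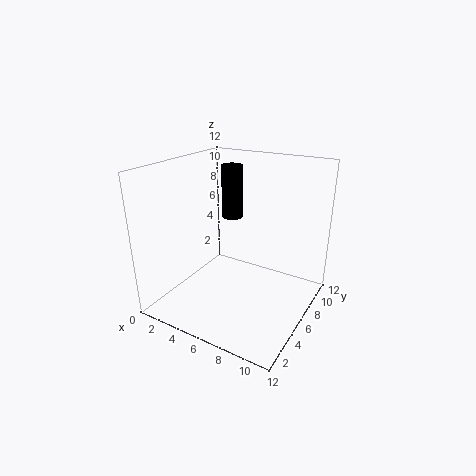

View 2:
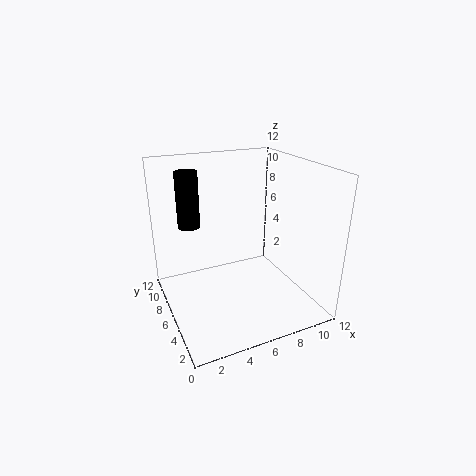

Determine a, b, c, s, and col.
a = 3, b = 10, c = 6, s = 1, col = 'black'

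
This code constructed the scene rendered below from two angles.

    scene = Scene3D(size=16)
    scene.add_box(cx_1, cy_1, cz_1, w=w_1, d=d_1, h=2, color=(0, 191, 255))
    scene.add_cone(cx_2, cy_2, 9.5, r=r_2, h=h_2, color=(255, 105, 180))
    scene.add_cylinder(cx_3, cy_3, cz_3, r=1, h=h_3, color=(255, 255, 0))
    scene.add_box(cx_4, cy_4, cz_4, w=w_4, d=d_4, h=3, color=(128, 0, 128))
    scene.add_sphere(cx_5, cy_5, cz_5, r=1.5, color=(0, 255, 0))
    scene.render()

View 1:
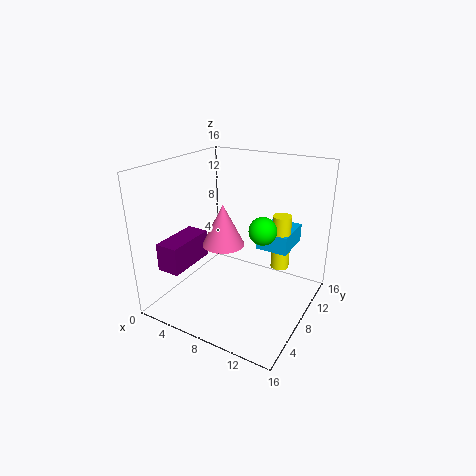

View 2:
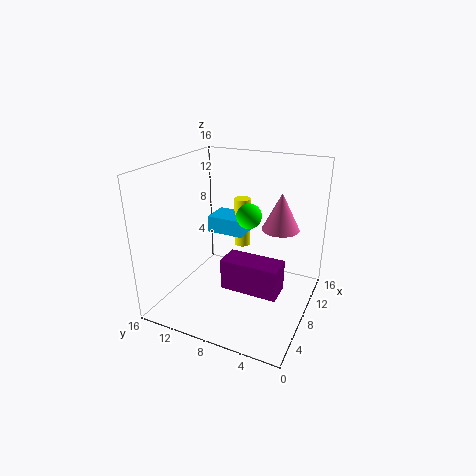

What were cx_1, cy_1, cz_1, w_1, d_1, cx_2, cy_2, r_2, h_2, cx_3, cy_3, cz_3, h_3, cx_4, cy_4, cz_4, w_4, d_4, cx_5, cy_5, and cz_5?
cx_1 = 10, cy_1 = 8.5, cz_1 = 7, w_1 = 3.5, d_1 = 4.5, cx_2 = 9, cy_2 = 3.5, r_2 = 2, h_2 = 4, cx_3 = 12.5, cy_3 = 9.5, cz_3 = 5, h_3 = 6, cx_4 = 2, cy_4 = 1.5, cz_4 = 5.5, w_4 = 2.5, d_4 = 5.5, cx_5 = 11, cy_5 = 8, cz_5 = 9.5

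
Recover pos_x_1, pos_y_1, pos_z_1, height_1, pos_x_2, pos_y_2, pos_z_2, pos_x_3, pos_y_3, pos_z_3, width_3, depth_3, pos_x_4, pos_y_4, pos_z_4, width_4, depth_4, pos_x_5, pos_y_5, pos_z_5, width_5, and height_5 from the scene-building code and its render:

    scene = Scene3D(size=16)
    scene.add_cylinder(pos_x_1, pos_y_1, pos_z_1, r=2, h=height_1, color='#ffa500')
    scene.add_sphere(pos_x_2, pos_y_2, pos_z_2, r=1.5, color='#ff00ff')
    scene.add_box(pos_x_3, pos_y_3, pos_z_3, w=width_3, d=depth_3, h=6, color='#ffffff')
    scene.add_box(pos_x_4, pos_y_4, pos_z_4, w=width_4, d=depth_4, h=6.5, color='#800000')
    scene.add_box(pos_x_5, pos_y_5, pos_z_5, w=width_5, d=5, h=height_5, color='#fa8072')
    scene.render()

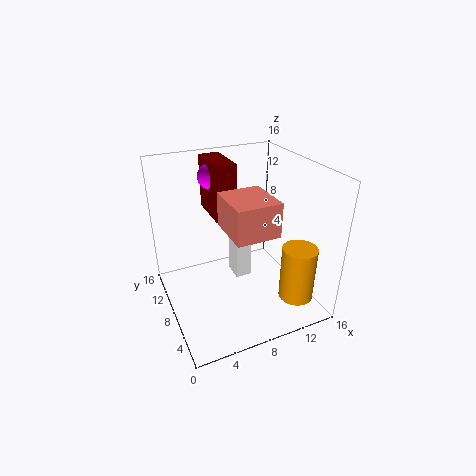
pos_x_1 = 14, pos_y_1 = 4.5, pos_z_1 = 0.5, height_1 = 6.5, pos_x_2 = 7, pos_y_2 = 13.5, pos_z_2 = 13.5, pos_x_3 = 9, pos_y_3 = 10.5, pos_z_3 = 0.5, width_3 = 2, depth_3 = 2.5, pos_x_4 = 6.5, pos_y_4 = 10.5, pos_z_4 = 9, width_4 = 2.5, depth_4 = 5.5, pos_x_5 = 5.5, pos_y_5 = 2.5, pos_z_5 = 10.5, width_5 = 4.5, height_5 = 3.5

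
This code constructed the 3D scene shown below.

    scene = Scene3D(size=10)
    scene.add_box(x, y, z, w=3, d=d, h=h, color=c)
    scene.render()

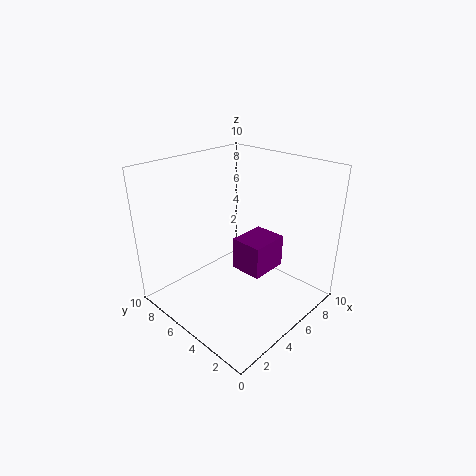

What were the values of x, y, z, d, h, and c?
x = 6; y = 4; z = 1.5; d = 2.5; h = 2.5; c = 'purple'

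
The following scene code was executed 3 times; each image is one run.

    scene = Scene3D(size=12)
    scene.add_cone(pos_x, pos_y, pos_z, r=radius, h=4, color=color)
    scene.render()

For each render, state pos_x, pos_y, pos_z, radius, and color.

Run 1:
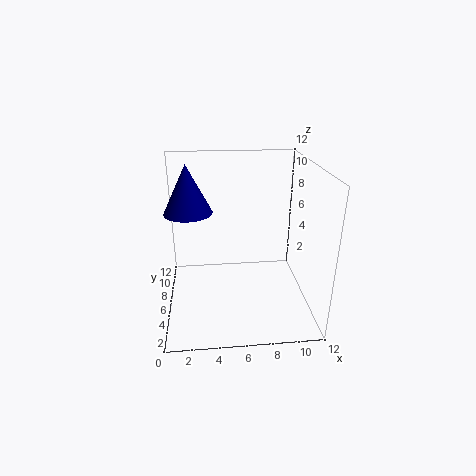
pos_x = 2; pos_y = 7; pos_z = 8; radius = 2; color = 'navy'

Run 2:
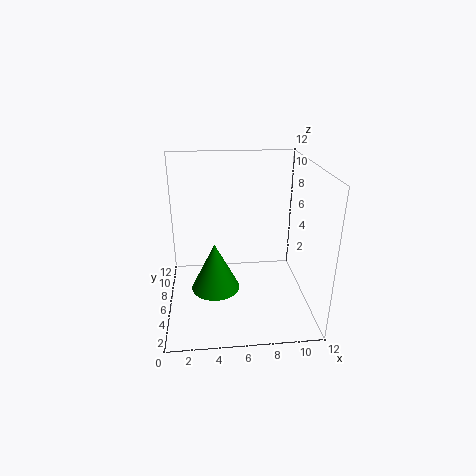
pos_x = 4; pos_y = 5; pos_z = 2; radius = 2; color = 'green'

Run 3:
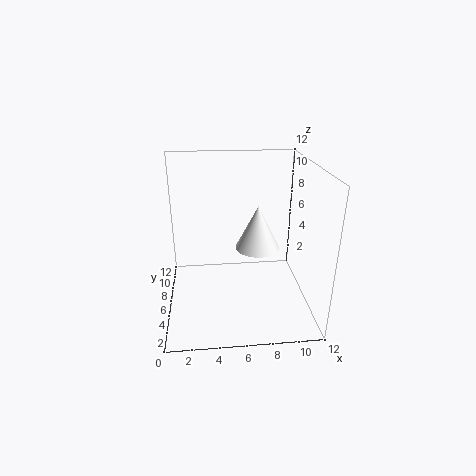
pos_x = 8; pos_y = 8; pos_z = 4; radius = 2; color = 'white'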